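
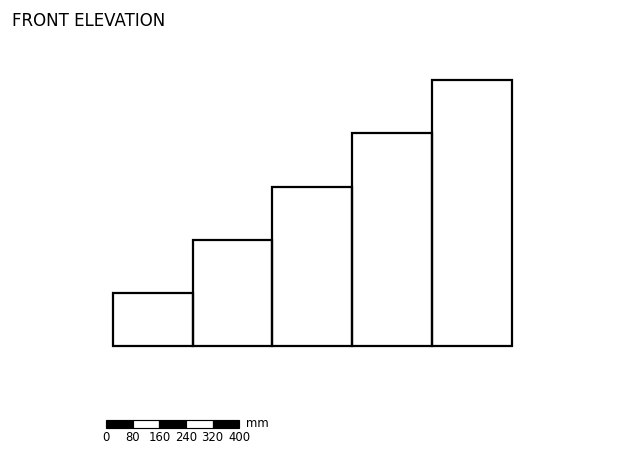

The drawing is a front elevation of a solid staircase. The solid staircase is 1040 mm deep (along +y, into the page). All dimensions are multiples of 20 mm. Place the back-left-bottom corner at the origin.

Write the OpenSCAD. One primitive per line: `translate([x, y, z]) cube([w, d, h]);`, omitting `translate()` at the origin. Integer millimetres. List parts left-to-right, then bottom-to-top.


cube([240, 1040, 160]);
translate([240, 0, 0]) cube([240, 1040, 320]);
translate([480, 0, 0]) cube([240, 1040, 480]);
translate([720, 0, 0]) cube([240, 1040, 640]);
translate([960, 0, 0]) cube([240, 1040, 800]);


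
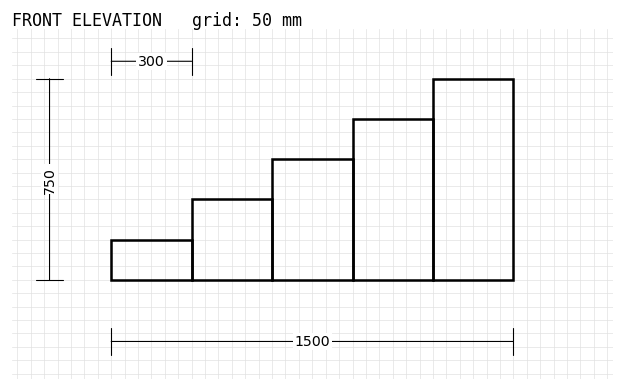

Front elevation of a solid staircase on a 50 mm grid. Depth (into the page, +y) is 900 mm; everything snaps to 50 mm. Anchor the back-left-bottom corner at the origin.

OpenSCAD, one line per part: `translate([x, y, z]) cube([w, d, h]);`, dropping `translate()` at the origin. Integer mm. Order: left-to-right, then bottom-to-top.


cube([300, 900, 150]);
translate([300, 0, 0]) cube([300, 900, 300]);
translate([600, 0, 0]) cube([300, 900, 450]);
translate([900, 0, 0]) cube([300, 900, 600]);
translate([1200, 0, 0]) cube([300, 900, 750]);


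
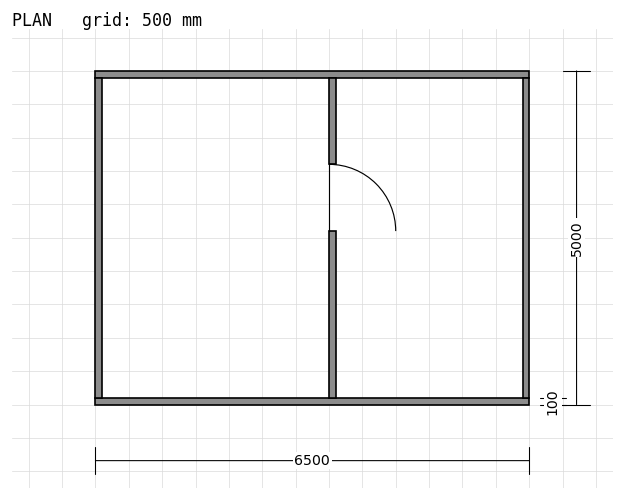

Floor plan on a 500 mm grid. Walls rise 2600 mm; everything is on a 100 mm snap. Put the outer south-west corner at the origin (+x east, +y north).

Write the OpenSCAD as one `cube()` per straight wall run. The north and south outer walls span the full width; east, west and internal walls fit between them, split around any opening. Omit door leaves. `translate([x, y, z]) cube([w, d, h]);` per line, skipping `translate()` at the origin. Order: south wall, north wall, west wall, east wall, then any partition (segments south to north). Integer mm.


cube([6500, 100, 2600]);
translate([0, 4900, 0]) cube([6500, 100, 2600]);
translate([0, 100, 0]) cube([100, 4800, 2600]);
translate([6400, 100, 0]) cube([100, 4800, 2600]);
translate([3500, 100, 0]) cube([100, 2500, 2600]);
translate([3500, 3600, 0]) cube([100, 1300, 2600]);


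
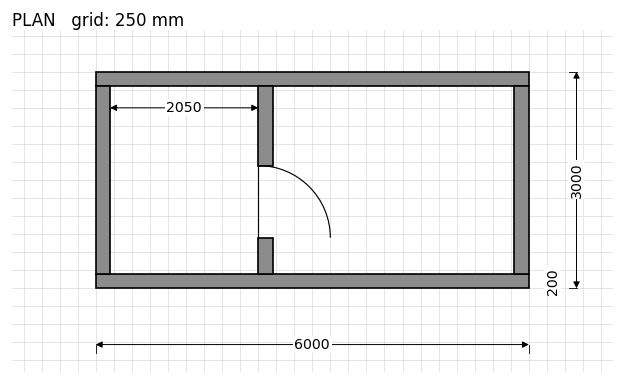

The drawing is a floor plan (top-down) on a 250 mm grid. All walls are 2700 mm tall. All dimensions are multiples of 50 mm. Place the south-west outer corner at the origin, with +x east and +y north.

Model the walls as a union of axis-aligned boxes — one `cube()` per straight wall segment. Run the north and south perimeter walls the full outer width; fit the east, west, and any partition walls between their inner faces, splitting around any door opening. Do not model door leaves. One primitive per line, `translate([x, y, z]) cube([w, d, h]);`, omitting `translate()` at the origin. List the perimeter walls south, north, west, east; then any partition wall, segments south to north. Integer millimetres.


cube([6000, 200, 2700]);
translate([0, 2800, 0]) cube([6000, 200, 2700]);
translate([0, 200, 0]) cube([200, 2600, 2700]);
translate([5800, 200, 0]) cube([200, 2600, 2700]);
translate([2250, 200, 0]) cube([200, 500, 2700]);
translate([2250, 1700, 0]) cube([200, 1100, 2700]);


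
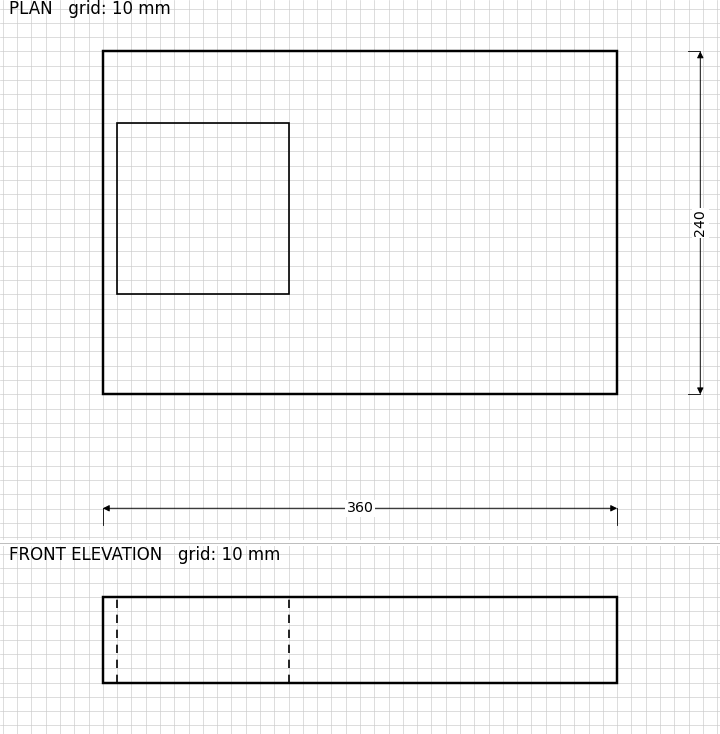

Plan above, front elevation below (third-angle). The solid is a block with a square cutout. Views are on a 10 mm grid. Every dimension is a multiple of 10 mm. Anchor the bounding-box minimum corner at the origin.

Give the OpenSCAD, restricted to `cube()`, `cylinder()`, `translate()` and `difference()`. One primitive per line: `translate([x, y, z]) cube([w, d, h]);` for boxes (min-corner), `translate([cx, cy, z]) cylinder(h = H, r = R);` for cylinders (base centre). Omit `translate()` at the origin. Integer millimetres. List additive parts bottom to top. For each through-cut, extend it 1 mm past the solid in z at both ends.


difference() {
  cube([360, 240, 60]);
  translate([10, 70, -1]) cube([120, 120, 62]);
}


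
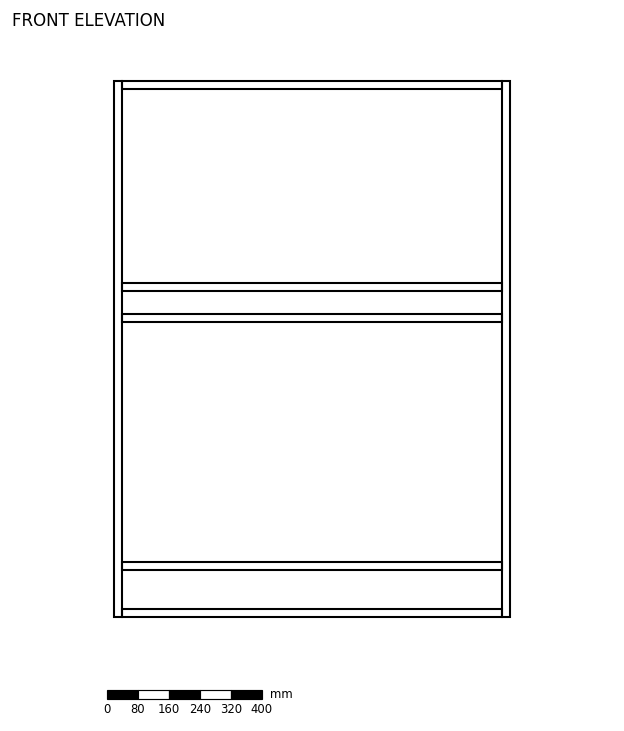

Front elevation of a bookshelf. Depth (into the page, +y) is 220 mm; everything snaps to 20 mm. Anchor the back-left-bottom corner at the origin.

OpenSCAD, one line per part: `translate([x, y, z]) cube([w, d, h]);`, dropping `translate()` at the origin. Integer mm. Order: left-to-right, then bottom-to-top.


cube([20, 220, 1380]);
translate([20, 0, 0]) cube([980, 220, 20]);
translate([20, 0, 120]) cube([980, 220, 20]);
translate([20, 0, 760]) cube([980, 220, 20]);
translate([20, 0, 840]) cube([980, 220, 20]);
translate([20, 0, 1360]) cube([980, 220, 20]);
translate([1000, 0, 0]) cube([20, 220, 1380]);


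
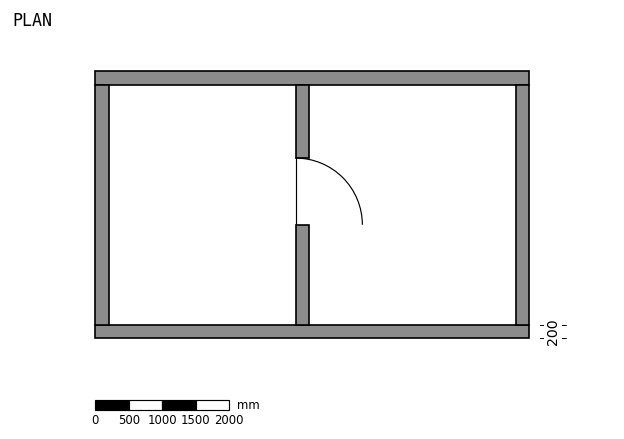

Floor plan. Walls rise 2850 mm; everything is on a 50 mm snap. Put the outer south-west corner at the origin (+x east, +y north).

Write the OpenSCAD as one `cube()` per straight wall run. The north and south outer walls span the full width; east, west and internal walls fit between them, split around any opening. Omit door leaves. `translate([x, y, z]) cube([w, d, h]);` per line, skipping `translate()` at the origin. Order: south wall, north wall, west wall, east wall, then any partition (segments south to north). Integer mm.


cube([6500, 200, 2850]);
translate([0, 3800, 0]) cube([6500, 200, 2850]);
translate([0, 200, 0]) cube([200, 3600, 2850]);
translate([6300, 200, 0]) cube([200, 3600, 2850]);
translate([3000, 200, 0]) cube([200, 1500, 2850]);
translate([3000, 2700, 0]) cube([200, 1100, 2850]);


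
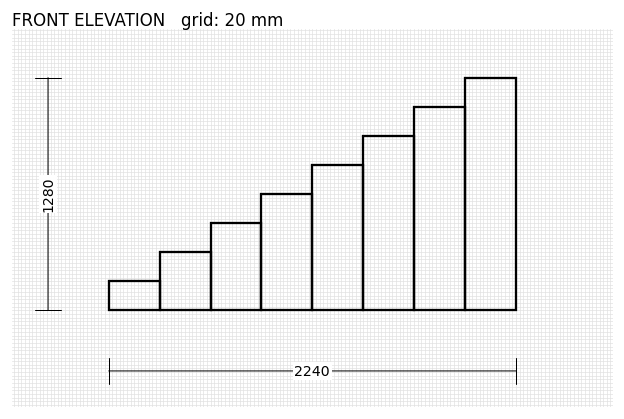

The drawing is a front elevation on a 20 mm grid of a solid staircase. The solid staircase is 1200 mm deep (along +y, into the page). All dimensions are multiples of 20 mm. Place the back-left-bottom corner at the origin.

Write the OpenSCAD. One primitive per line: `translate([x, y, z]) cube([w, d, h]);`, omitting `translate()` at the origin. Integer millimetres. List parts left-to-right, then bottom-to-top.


cube([280, 1200, 160]);
translate([280, 0, 0]) cube([280, 1200, 320]);
translate([560, 0, 0]) cube([280, 1200, 480]);
translate([840, 0, 0]) cube([280, 1200, 640]);
translate([1120, 0, 0]) cube([280, 1200, 800]);
translate([1400, 0, 0]) cube([280, 1200, 960]);
translate([1680, 0, 0]) cube([280, 1200, 1120]);
translate([1960, 0, 0]) cube([280, 1200, 1280]);


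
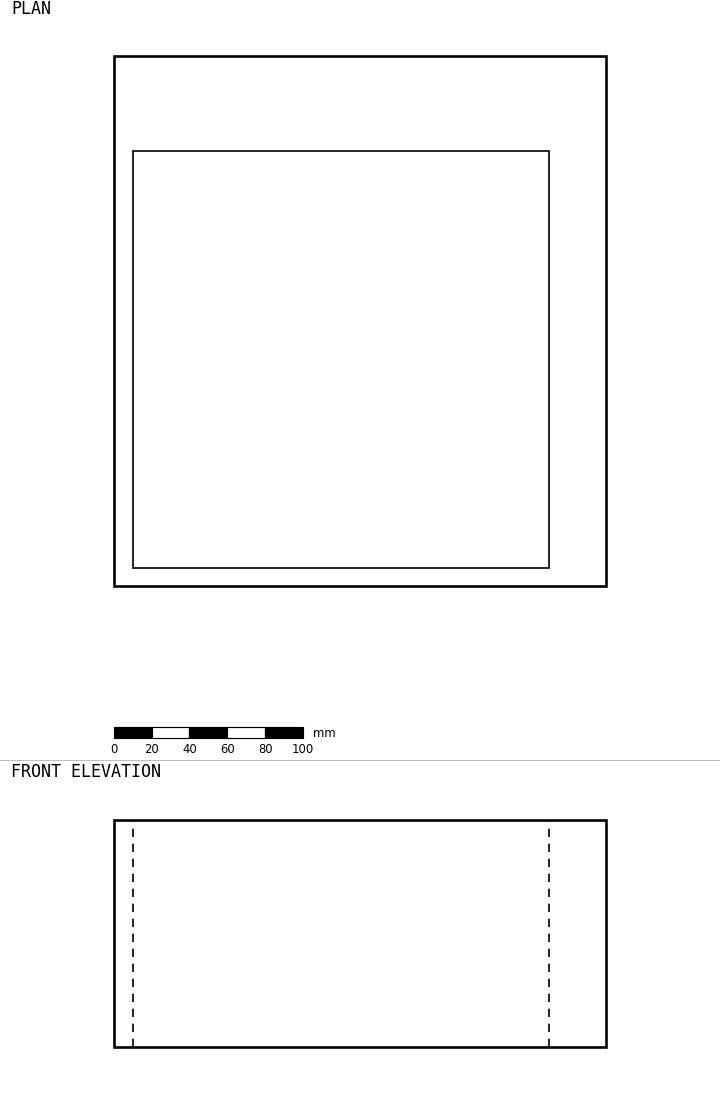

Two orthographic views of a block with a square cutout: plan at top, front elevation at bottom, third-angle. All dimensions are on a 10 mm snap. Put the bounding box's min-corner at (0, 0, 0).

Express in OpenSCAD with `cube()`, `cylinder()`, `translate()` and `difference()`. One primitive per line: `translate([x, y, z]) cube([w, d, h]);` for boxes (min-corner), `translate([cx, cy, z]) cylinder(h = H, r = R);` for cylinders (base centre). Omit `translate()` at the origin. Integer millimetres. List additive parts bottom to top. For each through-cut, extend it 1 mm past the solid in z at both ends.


difference() {
  cube([260, 280, 120]);
  translate([10, 10, -1]) cube([220, 220, 122]);
}


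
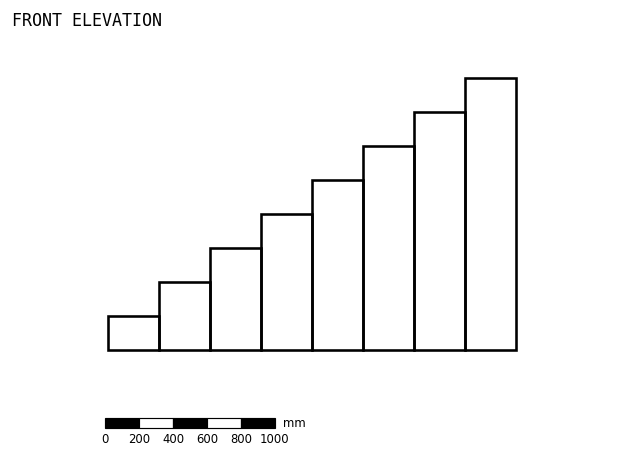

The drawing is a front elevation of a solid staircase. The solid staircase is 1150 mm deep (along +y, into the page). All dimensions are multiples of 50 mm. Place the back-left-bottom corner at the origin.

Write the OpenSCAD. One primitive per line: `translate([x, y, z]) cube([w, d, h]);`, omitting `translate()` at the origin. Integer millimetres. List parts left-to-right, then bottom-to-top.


cube([300, 1150, 200]);
translate([300, 0, 0]) cube([300, 1150, 400]);
translate([600, 0, 0]) cube([300, 1150, 600]);
translate([900, 0, 0]) cube([300, 1150, 800]);
translate([1200, 0, 0]) cube([300, 1150, 1000]);
translate([1500, 0, 0]) cube([300, 1150, 1200]);
translate([1800, 0, 0]) cube([300, 1150, 1400]);
translate([2100, 0, 0]) cube([300, 1150, 1600]);


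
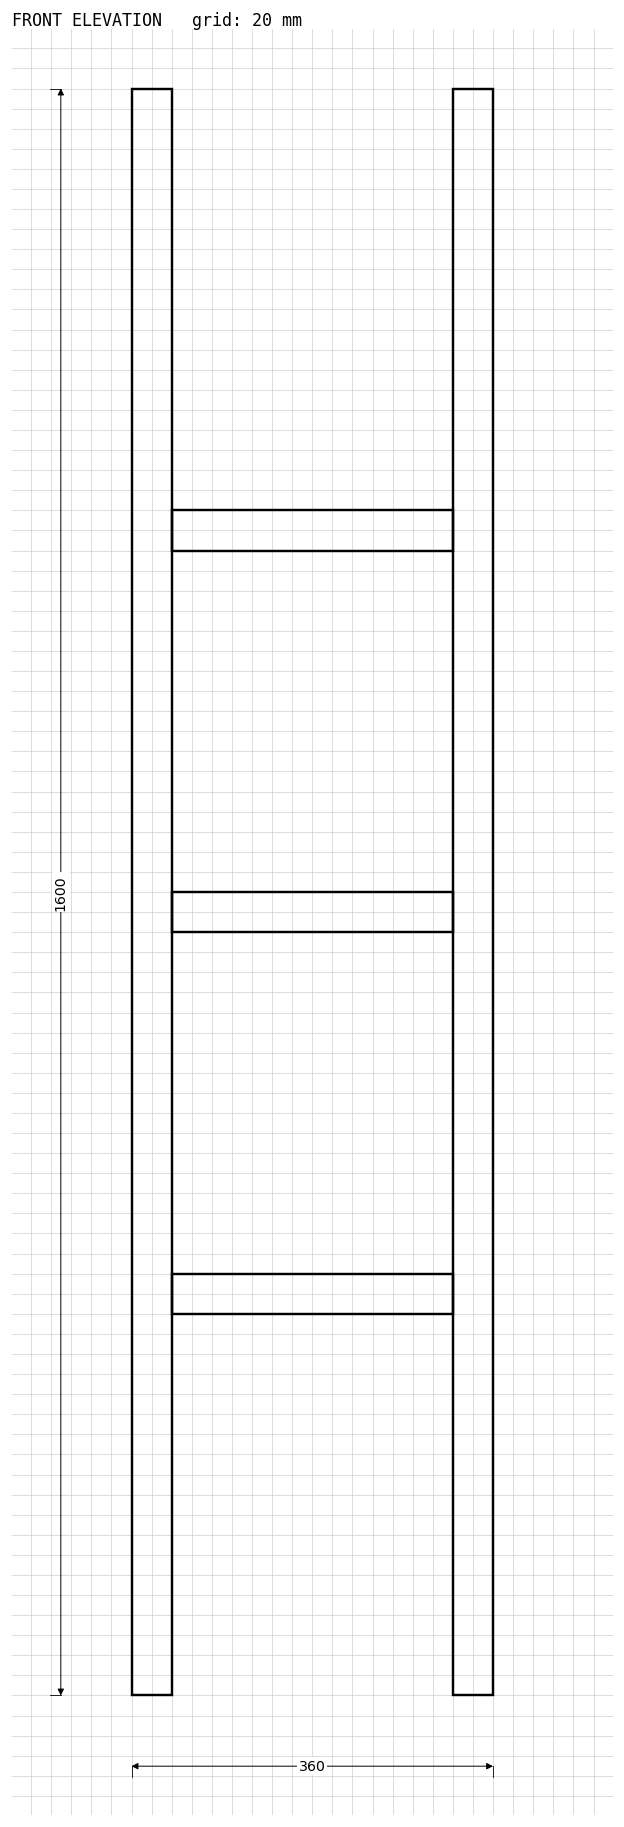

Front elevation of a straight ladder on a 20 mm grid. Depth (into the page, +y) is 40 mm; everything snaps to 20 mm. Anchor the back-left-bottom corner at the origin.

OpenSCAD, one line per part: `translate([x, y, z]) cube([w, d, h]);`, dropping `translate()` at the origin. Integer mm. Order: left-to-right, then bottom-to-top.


cube([40, 40, 1600]);
translate([40, 0, 380]) cube([280, 40, 40]);
translate([40, 0, 760]) cube([280, 40, 40]);
translate([40, 0, 1140]) cube([280, 40, 40]);
translate([320, 0, 0]) cube([40, 40, 1600]);


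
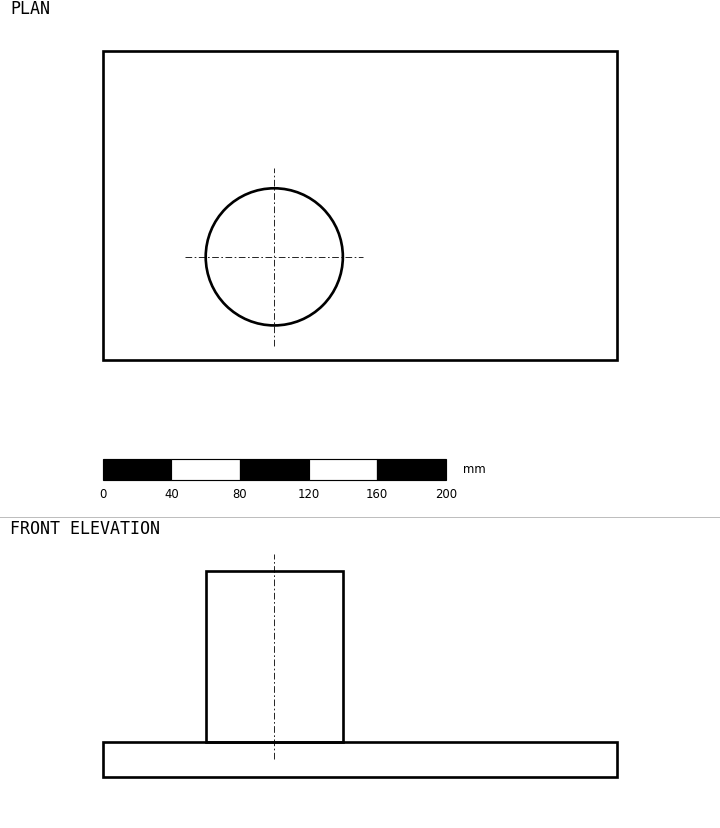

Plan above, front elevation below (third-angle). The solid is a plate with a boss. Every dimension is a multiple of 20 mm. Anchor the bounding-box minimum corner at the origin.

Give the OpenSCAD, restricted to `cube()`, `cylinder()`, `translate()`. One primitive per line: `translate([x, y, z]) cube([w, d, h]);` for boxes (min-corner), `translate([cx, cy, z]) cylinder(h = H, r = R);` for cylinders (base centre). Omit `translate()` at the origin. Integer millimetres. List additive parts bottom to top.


cube([300, 180, 20]);
translate([100, 60, 20]) cylinder(h = 100, r = 40);


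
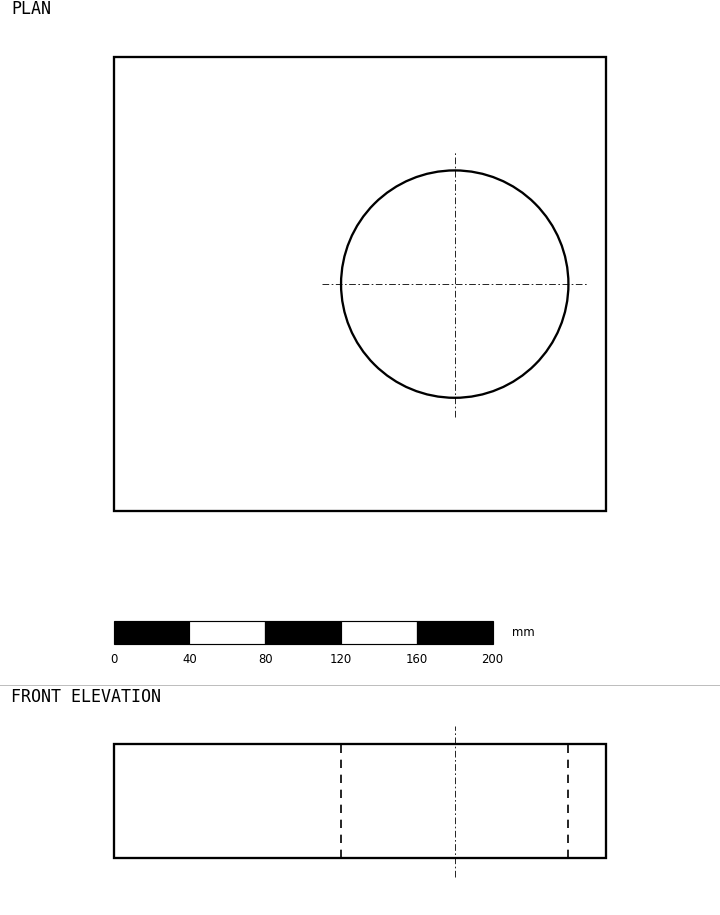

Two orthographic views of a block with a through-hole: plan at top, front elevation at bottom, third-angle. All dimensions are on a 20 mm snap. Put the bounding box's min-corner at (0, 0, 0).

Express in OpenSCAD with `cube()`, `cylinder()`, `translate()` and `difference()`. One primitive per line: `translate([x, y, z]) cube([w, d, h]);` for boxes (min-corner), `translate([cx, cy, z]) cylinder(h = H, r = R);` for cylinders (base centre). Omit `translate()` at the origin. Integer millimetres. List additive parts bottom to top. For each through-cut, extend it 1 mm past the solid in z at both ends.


difference() {
  cube([260, 240, 60]);
  translate([180, 120, -1]) cylinder(h = 62, r = 60);
}


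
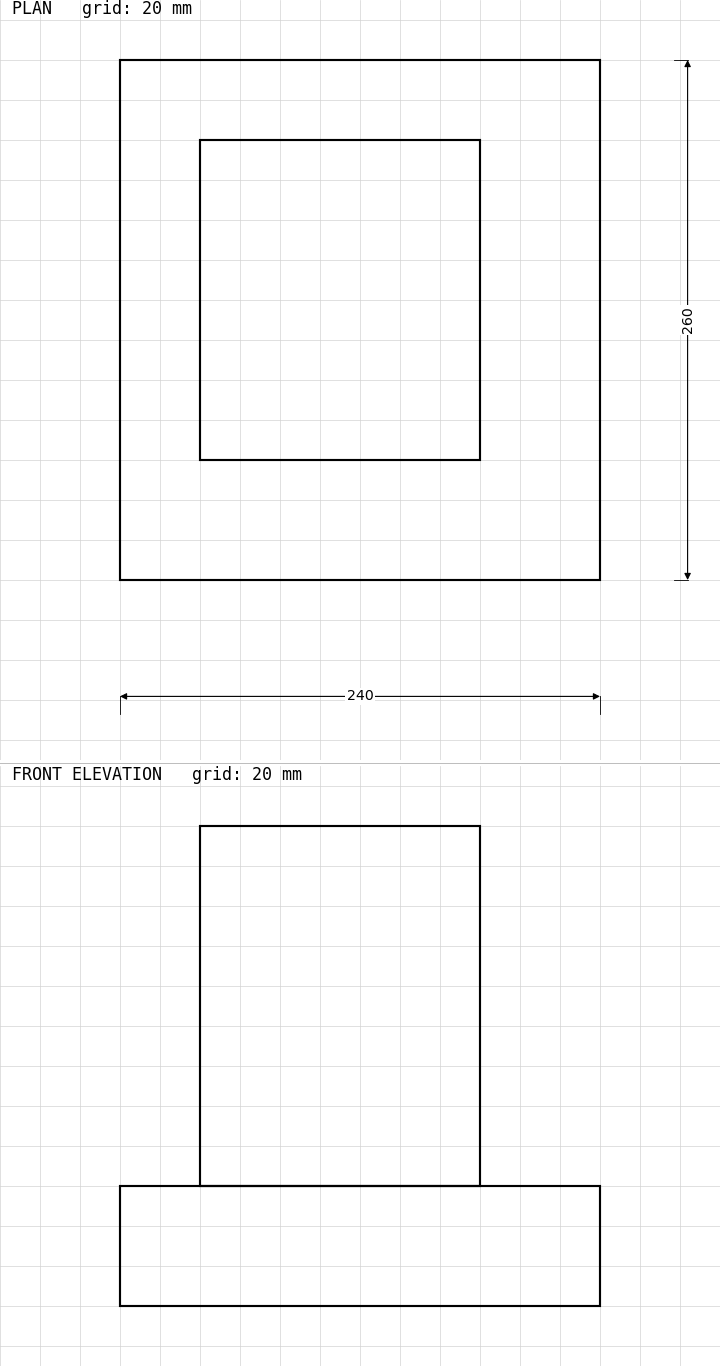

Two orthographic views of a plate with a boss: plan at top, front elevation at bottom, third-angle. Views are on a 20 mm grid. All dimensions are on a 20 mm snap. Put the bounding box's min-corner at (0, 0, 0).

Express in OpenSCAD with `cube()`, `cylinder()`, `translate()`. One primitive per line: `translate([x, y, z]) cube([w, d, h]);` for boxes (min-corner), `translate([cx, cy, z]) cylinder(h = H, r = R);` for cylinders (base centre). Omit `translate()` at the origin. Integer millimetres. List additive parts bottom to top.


cube([240, 260, 60]);
translate([40, 60, 60]) cube([140, 160, 180]);


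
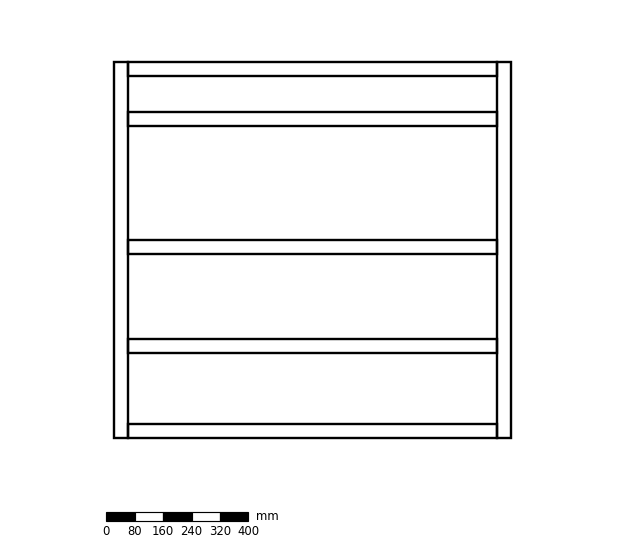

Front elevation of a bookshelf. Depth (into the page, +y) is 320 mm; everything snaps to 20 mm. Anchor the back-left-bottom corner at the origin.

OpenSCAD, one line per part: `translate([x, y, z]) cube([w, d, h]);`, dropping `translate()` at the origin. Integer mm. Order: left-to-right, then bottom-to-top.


cube([40, 320, 1060]);
translate([40, 0, 0]) cube([1040, 320, 40]);
translate([40, 0, 240]) cube([1040, 320, 40]);
translate([40, 0, 520]) cube([1040, 320, 40]);
translate([40, 0, 880]) cube([1040, 320, 40]);
translate([40, 0, 1020]) cube([1040, 320, 40]);
translate([1080, 0, 0]) cube([40, 320, 1060]);


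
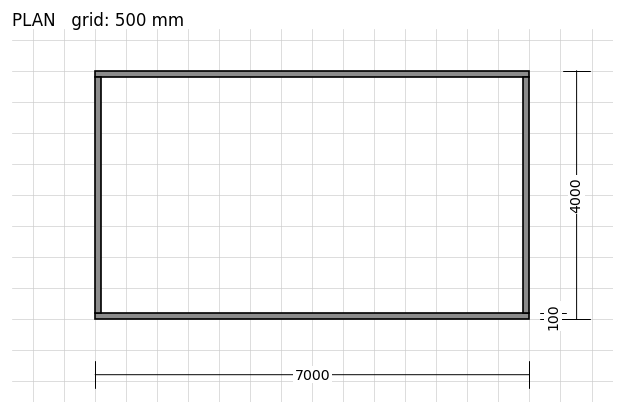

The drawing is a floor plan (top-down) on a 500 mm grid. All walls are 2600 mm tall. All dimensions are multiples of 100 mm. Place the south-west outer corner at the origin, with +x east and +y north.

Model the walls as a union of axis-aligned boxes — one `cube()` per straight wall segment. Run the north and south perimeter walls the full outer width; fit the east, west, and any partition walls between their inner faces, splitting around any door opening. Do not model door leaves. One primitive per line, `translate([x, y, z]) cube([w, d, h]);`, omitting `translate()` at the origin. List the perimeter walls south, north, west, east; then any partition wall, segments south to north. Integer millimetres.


cube([7000, 100, 2600]);
translate([0, 3900, 0]) cube([7000, 100, 2600]);
translate([0, 100, 0]) cube([100, 3800, 2600]);
translate([6900, 100, 0]) cube([100, 3800, 2600]);


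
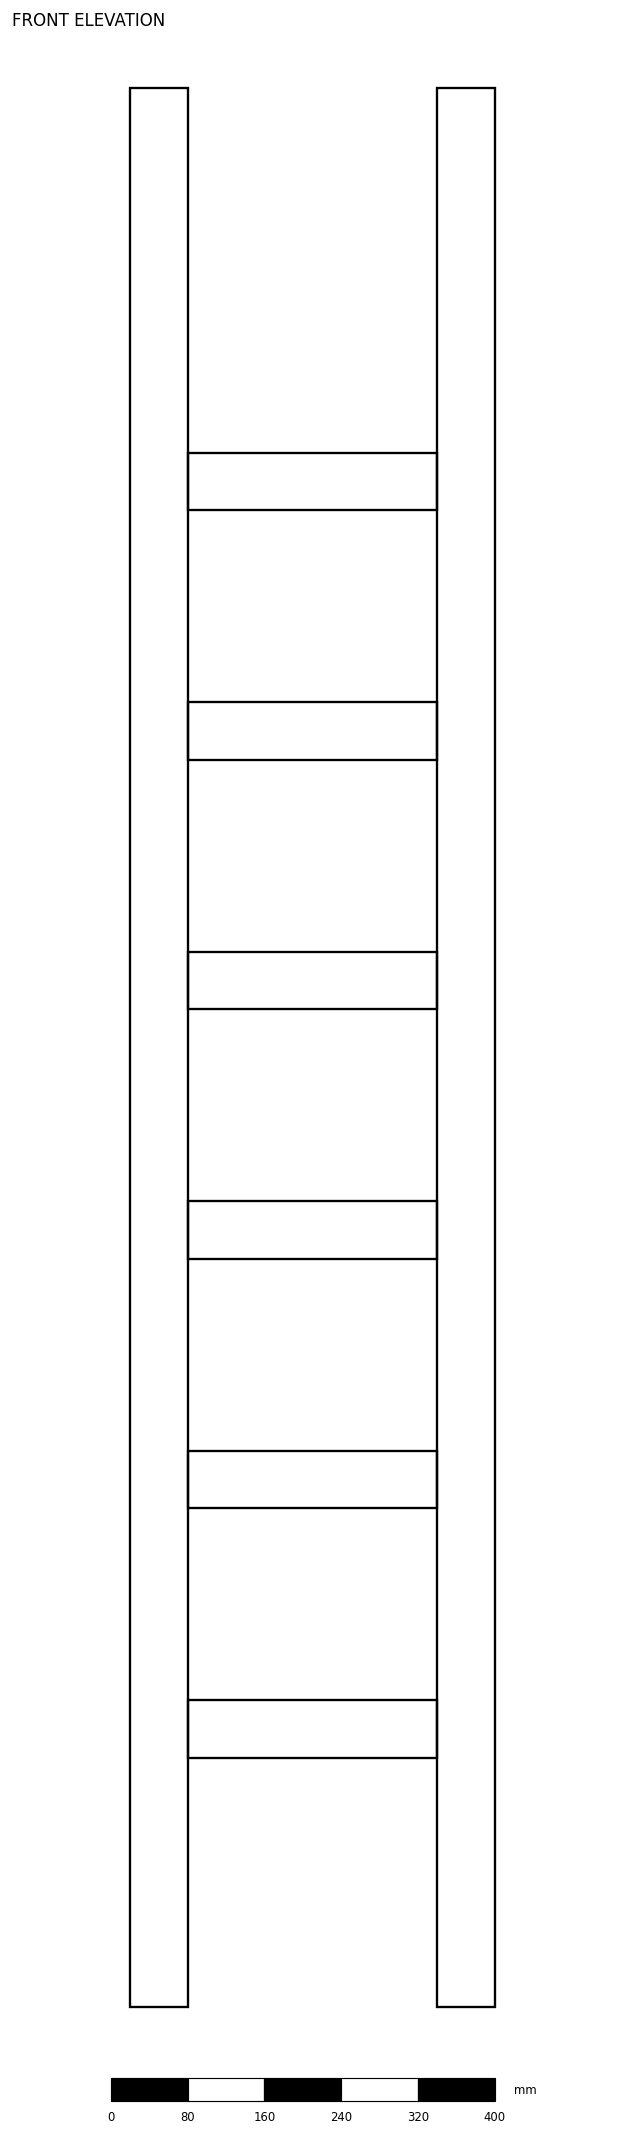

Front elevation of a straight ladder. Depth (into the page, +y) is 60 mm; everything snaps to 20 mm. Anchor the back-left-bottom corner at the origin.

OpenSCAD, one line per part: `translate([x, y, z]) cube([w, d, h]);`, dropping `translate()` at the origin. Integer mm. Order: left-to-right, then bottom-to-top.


cube([60, 60, 2000]);
translate([60, 0, 260]) cube([260, 60, 60]);
translate([60, 0, 520]) cube([260, 60, 60]);
translate([60, 0, 780]) cube([260, 60, 60]);
translate([60, 0, 1040]) cube([260, 60, 60]);
translate([60, 0, 1300]) cube([260, 60, 60]);
translate([60, 0, 1560]) cube([260, 60, 60]);
translate([320, 0, 0]) cube([60, 60, 2000]);


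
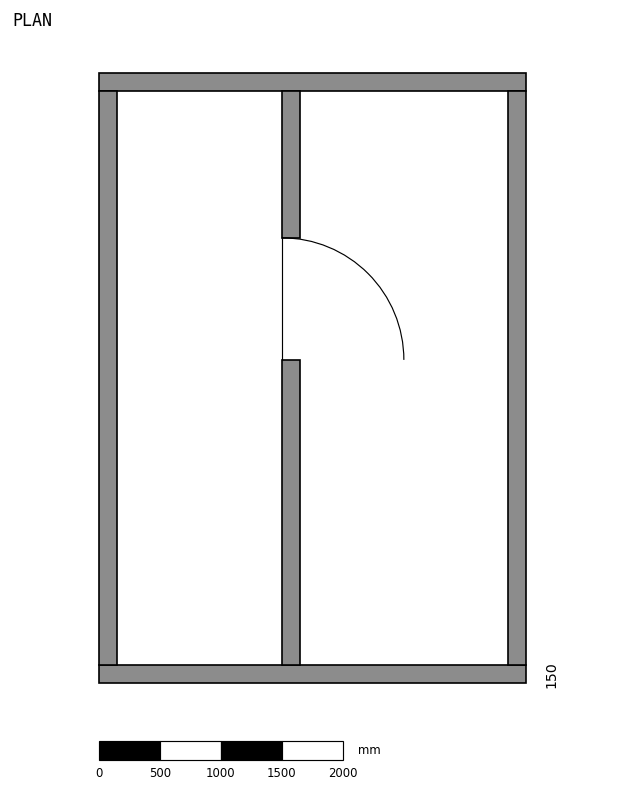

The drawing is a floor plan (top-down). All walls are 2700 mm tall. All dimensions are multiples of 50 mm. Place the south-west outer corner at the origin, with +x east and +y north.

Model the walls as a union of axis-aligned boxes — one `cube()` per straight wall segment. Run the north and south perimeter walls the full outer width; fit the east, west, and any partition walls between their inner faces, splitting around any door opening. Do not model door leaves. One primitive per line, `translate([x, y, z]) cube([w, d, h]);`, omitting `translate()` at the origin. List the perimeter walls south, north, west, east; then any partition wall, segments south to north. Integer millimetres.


cube([3500, 150, 2700]);
translate([0, 4850, 0]) cube([3500, 150, 2700]);
translate([0, 150, 0]) cube([150, 4700, 2700]);
translate([3350, 150, 0]) cube([150, 4700, 2700]);
translate([1500, 150, 0]) cube([150, 2500, 2700]);
translate([1500, 3650, 0]) cube([150, 1200, 2700]);


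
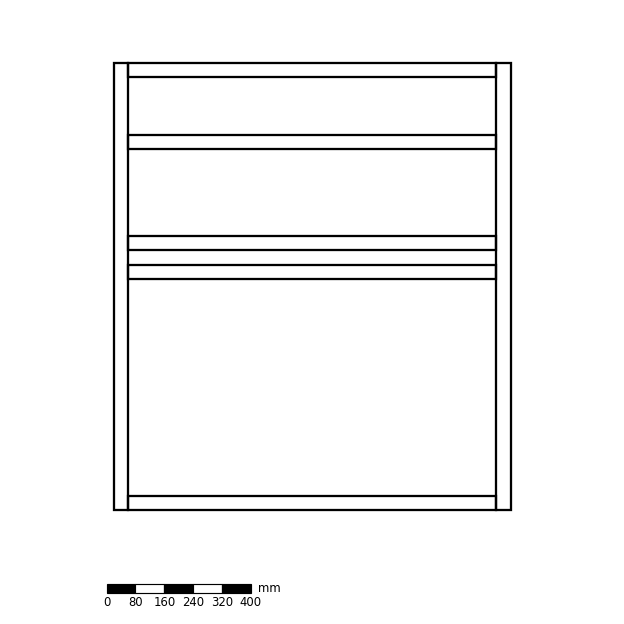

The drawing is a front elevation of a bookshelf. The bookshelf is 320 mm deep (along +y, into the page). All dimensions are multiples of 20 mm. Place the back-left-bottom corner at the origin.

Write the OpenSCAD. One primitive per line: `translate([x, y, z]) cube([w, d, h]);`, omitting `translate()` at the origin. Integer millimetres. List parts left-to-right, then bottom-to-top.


cube([40, 320, 1240]);
translate([40, 0, 0]) cube([1020, 320, 40]);
translate([40, 0, 640]) cube([1020, 320, 40]);
translate([40, 0, 720]) cube([1020, 320, 40]);
translate([40, 0, 1000]) cube([1020, 320, 40]);
translate([40, 0, 1200]) cube([1020, 320, 40]);
translate([1060, 0, 0]) cube([40, 320, 1240]);


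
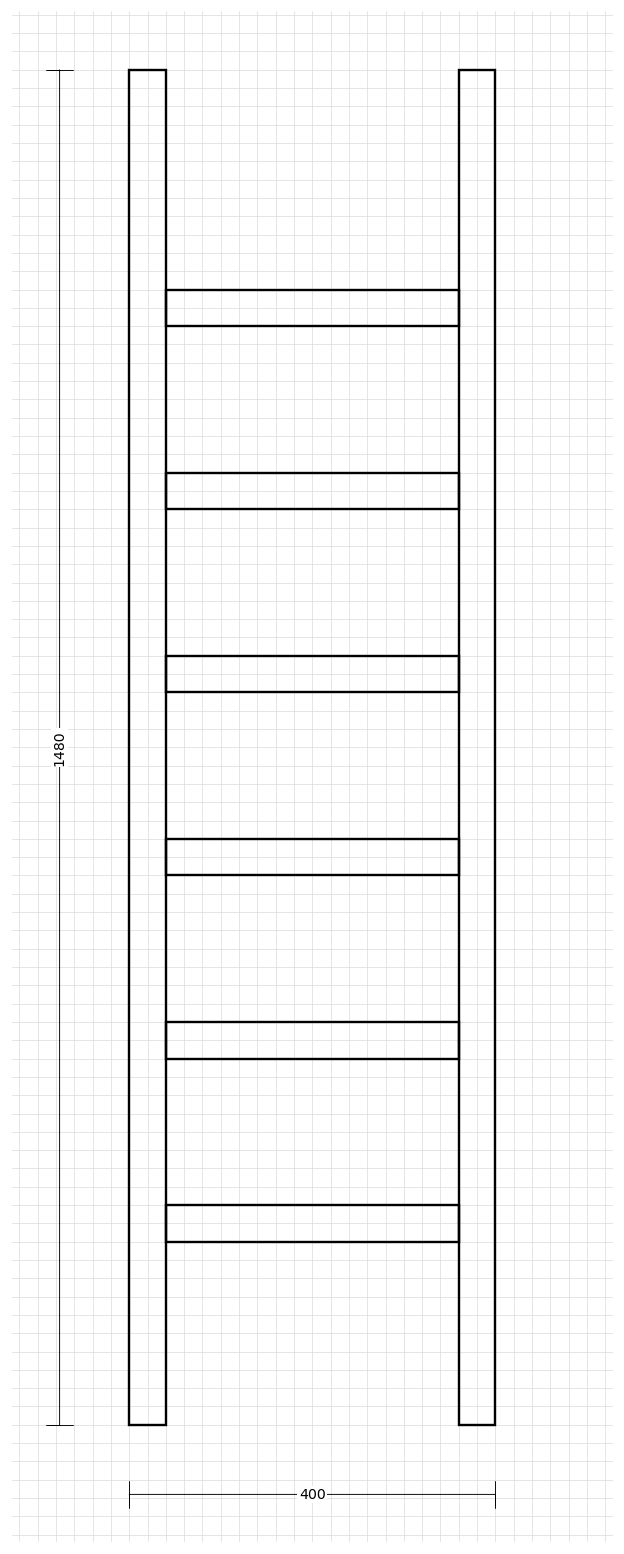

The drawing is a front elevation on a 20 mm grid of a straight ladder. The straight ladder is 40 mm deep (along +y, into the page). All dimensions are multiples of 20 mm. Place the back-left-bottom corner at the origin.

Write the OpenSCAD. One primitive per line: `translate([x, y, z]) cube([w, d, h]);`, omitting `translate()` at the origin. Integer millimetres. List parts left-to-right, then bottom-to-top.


cube([40, 40, 1480]);
translate([40, 0, 200]) cube([320, 40, 40]);
translate([40, 0, 400]) cube([320, 40, 40]);
translate([40, 0, 600]) cube([320, 40, 40]);
translate([40, 0, 800]) cube([320, 40, 40]);
translate([40, 0, 1000]) cube([320, 40, 40]);
translate([40, 0, 1200]) cube([320, 40, 40]);
translate([360, 0, 0]) cube([40, 40, 1480]);


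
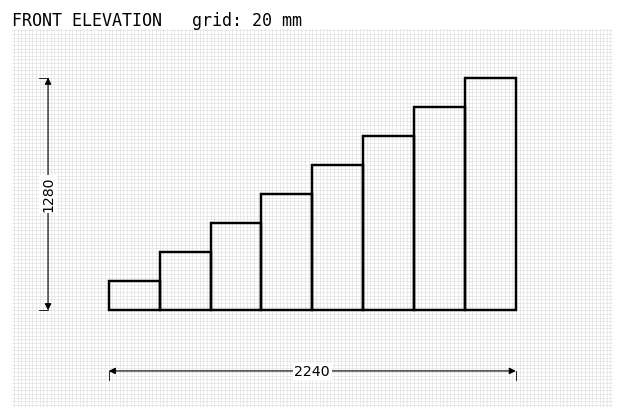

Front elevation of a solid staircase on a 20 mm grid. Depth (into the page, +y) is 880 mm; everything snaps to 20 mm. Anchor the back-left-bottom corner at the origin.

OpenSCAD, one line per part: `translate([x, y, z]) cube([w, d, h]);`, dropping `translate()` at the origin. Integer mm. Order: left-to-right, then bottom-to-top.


cube([280, 880, 160]);
translate([280, 0, 0]) cube([280, 880, 320]);
translate([560, 0, 0]) cube([280, 880, 480]);
translate([840, 0, 0]) cube([280, 880, 640]);
translate([1120, 0, 0]) cube([280, 880, 800]);
translate([1400, 0, 0]) cube([280, 880, 960]);
translate([1680, 0, 0]) cube([280, 880, 1120]);
translate([1960, 0, 0]) cube([280, 880, 1280]);


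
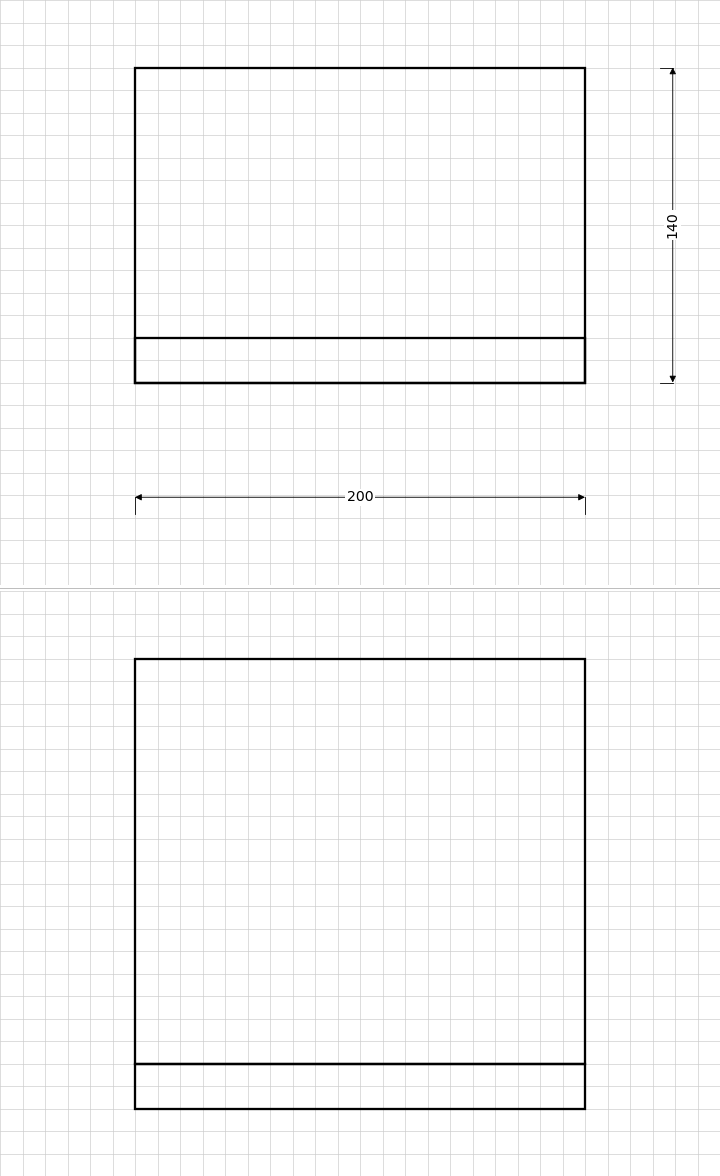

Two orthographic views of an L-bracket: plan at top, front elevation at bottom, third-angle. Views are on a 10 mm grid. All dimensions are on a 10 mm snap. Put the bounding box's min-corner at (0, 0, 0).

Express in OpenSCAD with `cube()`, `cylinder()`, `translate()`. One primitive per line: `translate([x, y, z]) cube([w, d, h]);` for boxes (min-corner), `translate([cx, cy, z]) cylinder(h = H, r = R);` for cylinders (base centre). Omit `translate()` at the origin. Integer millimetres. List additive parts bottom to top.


cube([200, 140, 20]);
translate([0, 0, 20]) cube([200, 20, 180]);


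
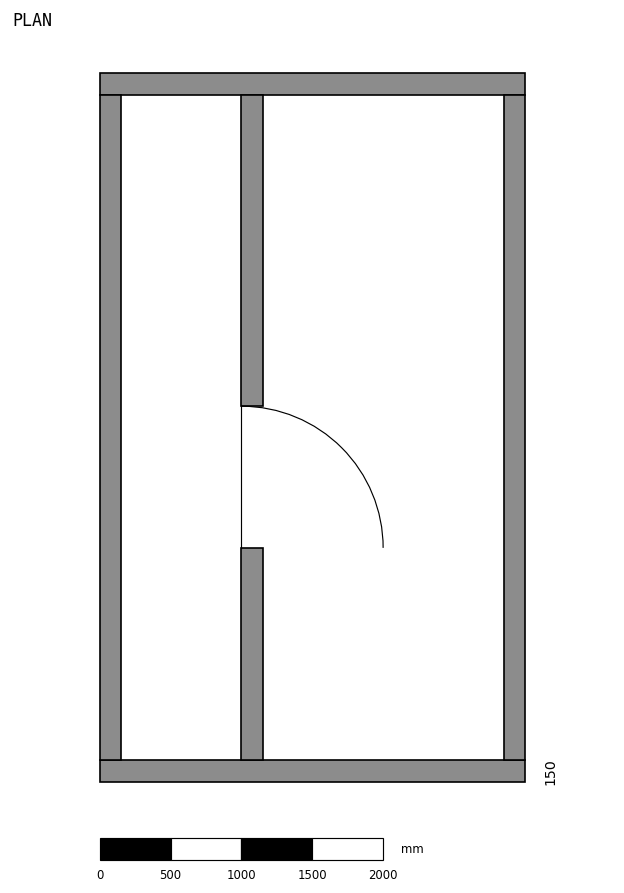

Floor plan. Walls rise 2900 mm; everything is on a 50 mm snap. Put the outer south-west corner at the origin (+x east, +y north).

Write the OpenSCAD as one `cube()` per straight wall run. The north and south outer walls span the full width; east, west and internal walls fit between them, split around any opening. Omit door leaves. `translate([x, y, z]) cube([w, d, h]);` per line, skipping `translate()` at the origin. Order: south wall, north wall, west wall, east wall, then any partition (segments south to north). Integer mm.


cube([3000, 150, 2900]);
translate([0, 4850, 0]) cube([3000, 150, 2900]);
translate([0, 150, 0]) cube([150, 4700, 2900]);
translate([2850, 150, 0]) cube([150, 4700, 2900]);
translate([1000, 150, 0]) cube([150, 1500, 2900]);
translate([1000, 2650, 0]) cube([150, 2200, 2900]);


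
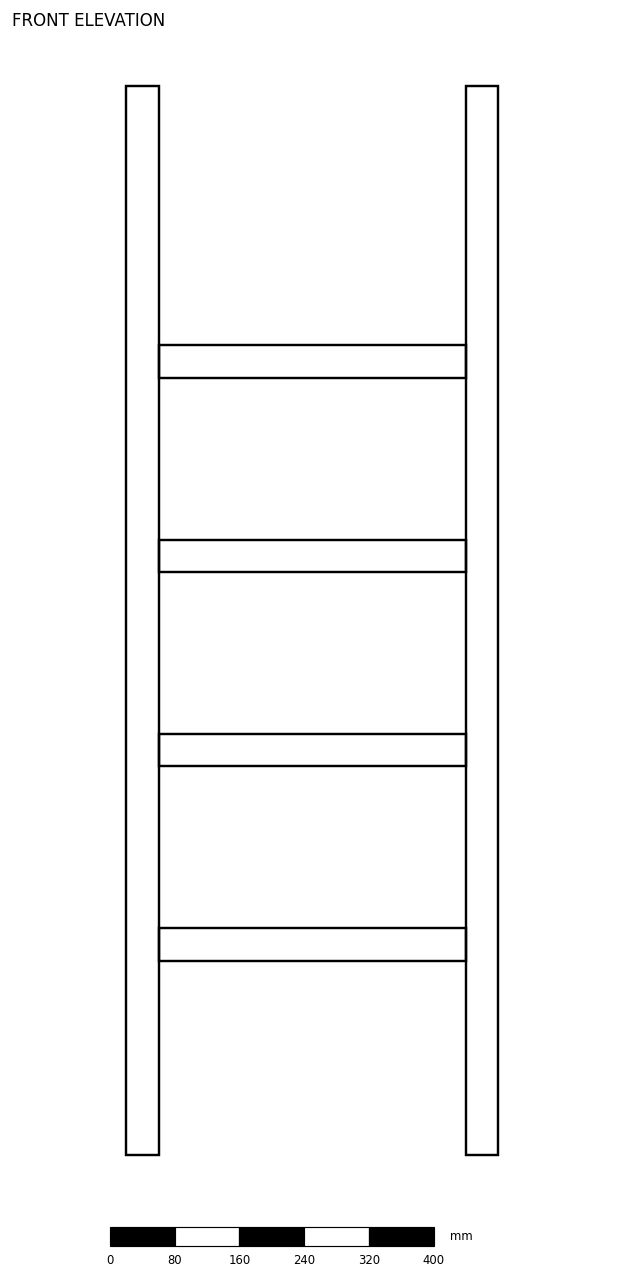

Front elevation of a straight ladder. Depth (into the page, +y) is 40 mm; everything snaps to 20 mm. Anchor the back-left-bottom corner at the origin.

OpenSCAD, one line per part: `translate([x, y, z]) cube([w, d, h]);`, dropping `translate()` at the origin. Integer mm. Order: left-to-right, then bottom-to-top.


cube([40, 40, 1320]);
translate([40, 0, 240]) cube([380, 40, 40]);
translate([40, 0, 480]) cube([380, 40, 40]);
translate([40, 0, 720]) cube([380, 40, 40]);
translate([40, 0, 960]) cube([380, 40, 40]);
translate([420, 0, 0]) cube([40, 40, 1320]);


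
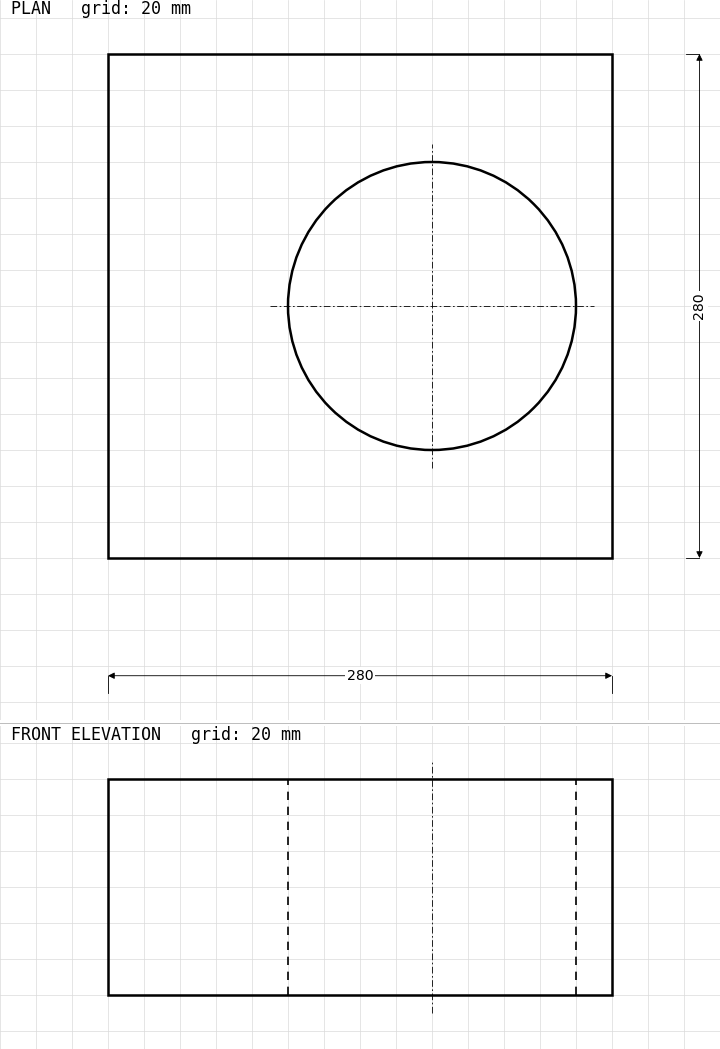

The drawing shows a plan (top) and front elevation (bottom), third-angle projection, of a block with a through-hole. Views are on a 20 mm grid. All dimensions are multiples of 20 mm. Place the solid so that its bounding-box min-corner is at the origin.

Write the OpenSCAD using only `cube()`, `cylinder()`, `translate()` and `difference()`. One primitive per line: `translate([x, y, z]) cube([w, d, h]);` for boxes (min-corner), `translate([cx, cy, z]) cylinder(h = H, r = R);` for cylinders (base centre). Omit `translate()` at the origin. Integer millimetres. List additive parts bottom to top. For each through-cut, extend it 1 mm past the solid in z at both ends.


difference() {
  cube([280, 280, 120]);
  translate([180, 140, -1]) cylinder(h = 122, r = 80);
}


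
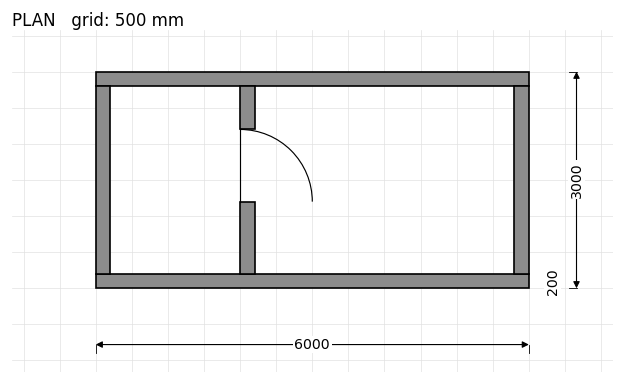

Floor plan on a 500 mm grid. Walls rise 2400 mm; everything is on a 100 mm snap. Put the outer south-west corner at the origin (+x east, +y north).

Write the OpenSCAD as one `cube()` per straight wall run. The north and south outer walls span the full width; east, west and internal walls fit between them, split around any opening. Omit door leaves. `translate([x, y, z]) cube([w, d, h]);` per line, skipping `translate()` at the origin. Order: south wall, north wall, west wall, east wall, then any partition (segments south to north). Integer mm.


cube([6000, 200, 2400]);
translate([0, 2800, 0]) cube([6000, 200, 2400]);
translate([0, 200, 0]) cube([200, 2600, 2400]);
translate([5800, 200, 0]) cube([200, 2600, 2400]);
translate([2000, 200, 0]) cube([200, 1000, 2400]);
translate([2000, 2200, 0]) cube([200, 600, 2400]);


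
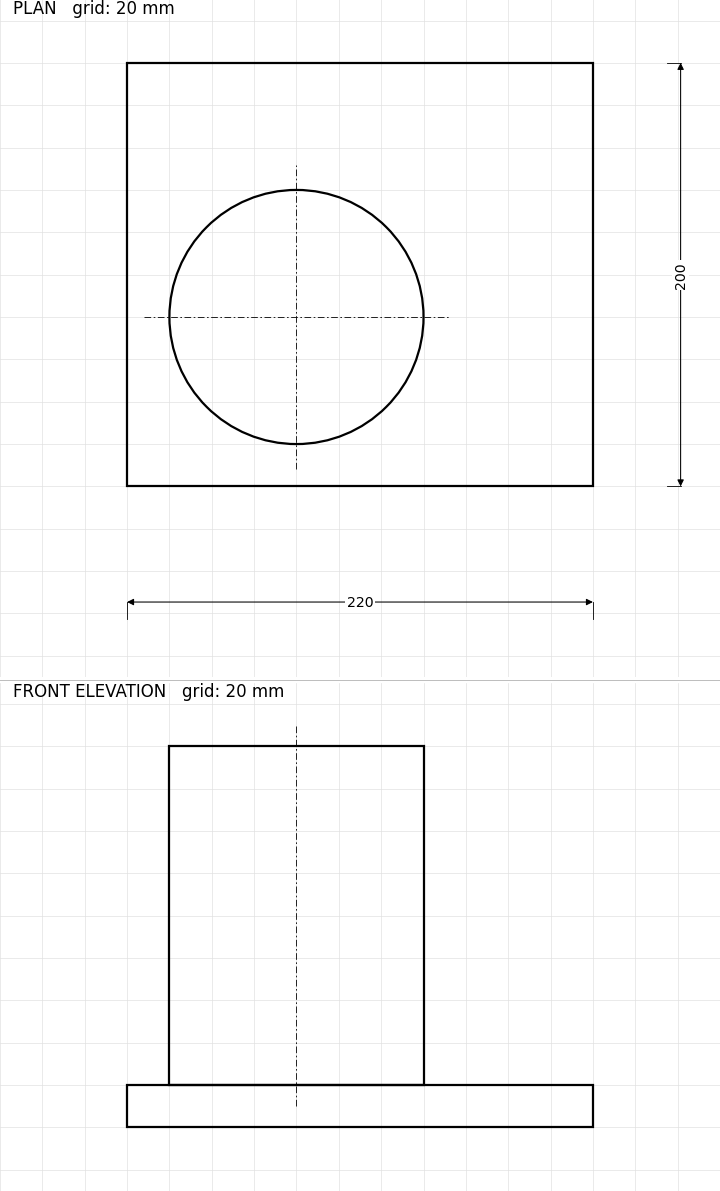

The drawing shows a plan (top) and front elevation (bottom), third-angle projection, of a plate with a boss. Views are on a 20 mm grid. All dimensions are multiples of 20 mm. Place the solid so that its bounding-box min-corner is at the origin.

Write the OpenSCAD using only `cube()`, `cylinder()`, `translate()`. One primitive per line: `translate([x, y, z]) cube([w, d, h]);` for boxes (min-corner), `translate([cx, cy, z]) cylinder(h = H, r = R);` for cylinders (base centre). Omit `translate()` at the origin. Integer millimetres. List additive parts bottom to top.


cube([220, 200, 20]);
translate([80, 80, 20]) cylinder(h = 160, r = 60);


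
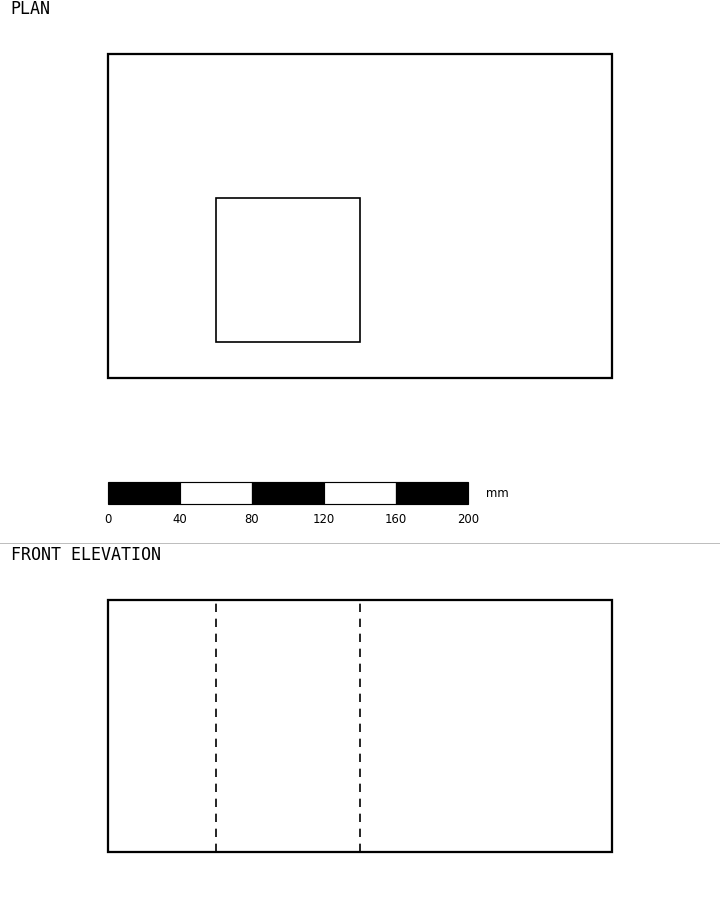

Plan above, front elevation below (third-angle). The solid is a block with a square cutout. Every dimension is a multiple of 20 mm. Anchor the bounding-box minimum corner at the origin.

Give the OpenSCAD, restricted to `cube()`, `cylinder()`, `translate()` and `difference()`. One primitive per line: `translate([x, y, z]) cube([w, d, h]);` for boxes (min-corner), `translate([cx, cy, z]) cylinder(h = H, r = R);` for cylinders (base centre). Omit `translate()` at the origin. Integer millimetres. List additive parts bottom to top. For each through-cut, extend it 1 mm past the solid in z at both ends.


difference() {
  cube([280, 180, 140]);
  translate([60, 20, -1]) cube([80, 80, 142]);
}


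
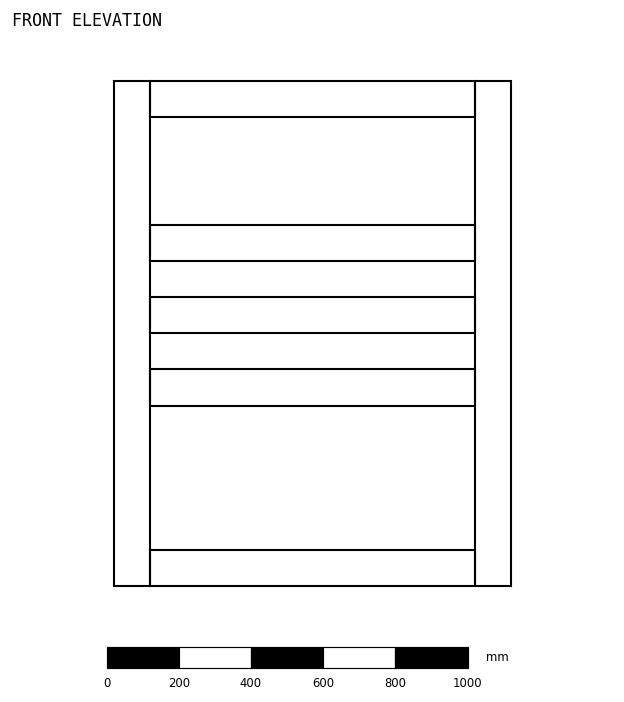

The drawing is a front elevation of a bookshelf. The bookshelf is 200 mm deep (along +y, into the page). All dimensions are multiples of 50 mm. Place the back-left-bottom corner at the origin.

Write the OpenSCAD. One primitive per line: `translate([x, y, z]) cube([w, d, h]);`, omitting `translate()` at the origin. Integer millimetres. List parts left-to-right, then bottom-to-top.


cube([100, 200, 1400]);
translate([100, 0, 0]) cube([900, 200, 100]);
translate([100, 0, 500]) cube([900, 200, 100]);
translate([100, 0, 700]) cube([900, 200, 100]);
translate([100, 0, 900]) cube([900, 200, 100]);
translate([100, 0, 1300]) cube([900, 200, 100]);
translate([1000, 0, 0]) cube([100, 200, 1400]);


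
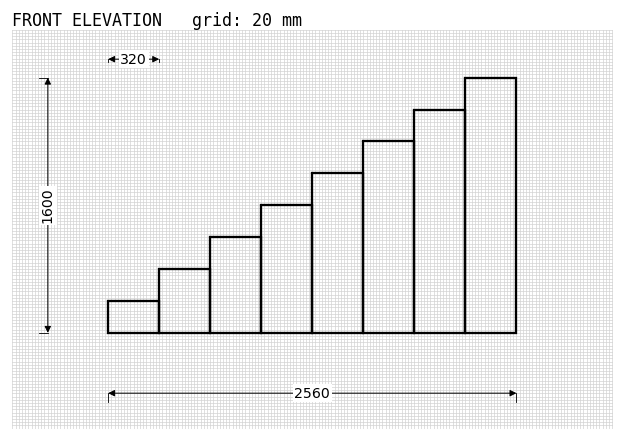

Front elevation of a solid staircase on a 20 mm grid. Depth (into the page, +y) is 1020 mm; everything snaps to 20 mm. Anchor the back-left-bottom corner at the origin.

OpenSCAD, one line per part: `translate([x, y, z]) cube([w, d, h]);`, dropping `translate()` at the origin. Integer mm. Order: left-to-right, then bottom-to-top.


cube([320, 1020, 200]);
translate([320, 0, 0]) cube([320, 1020, 400]);
translate([640, 0, 0]) cube([320, 1020, 600]);
translate([960, 0, 0]) cube([320, 1020, 800]);
translate([1280, 0, 0]) cube([320, 1020, 1000]);
translate([1600, 0, 0]) cube([320, 1020, 1200]);
translate([1920, 0, 0]) cube([320, 1020, 1400]);
translate([2240, 0, 0]) cube([320, 1020, 1600]);


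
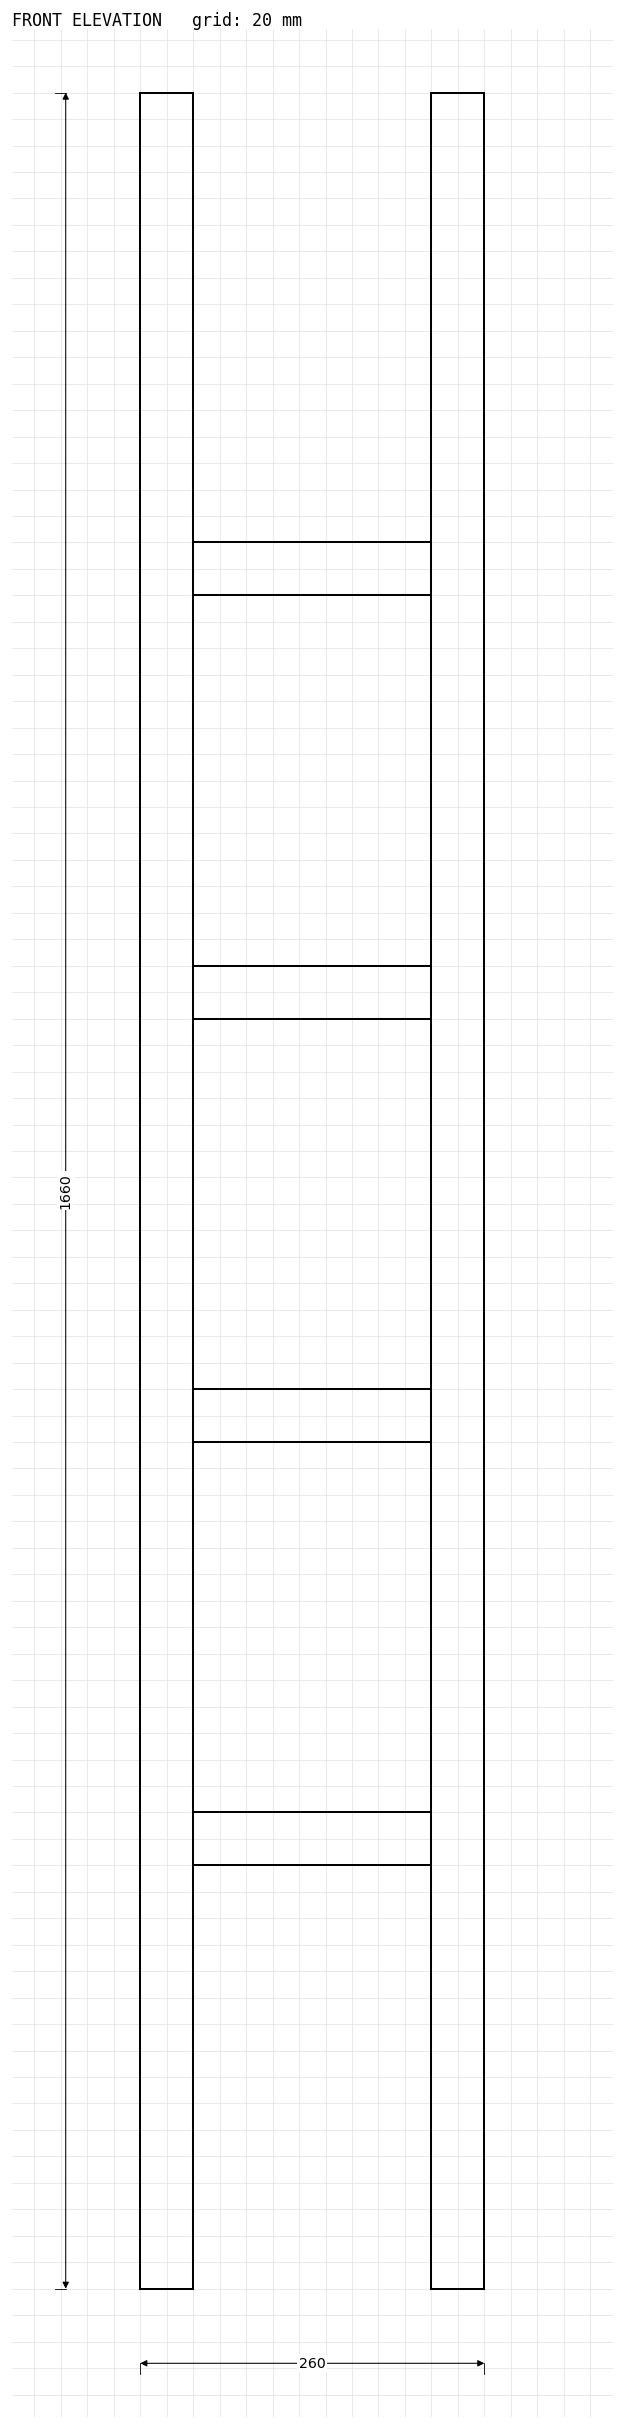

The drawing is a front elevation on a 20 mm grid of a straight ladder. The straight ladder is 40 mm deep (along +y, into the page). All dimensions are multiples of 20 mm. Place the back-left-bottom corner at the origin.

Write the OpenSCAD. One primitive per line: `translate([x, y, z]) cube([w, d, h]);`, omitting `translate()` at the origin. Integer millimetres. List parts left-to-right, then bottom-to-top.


cube([40, 40, 1660]);
translate([40, 0, 320]) cube([180, 40, 40]);
translate([40, 0, 640]) cube([180, 40, 40]);
translate([40, 0, 960]) cube([180, 40, 40]);
translate([40, 0, 1280]) cube([180, 40, 40]);
translate([220, 0, 0]) cube([40, 40, 1660]);


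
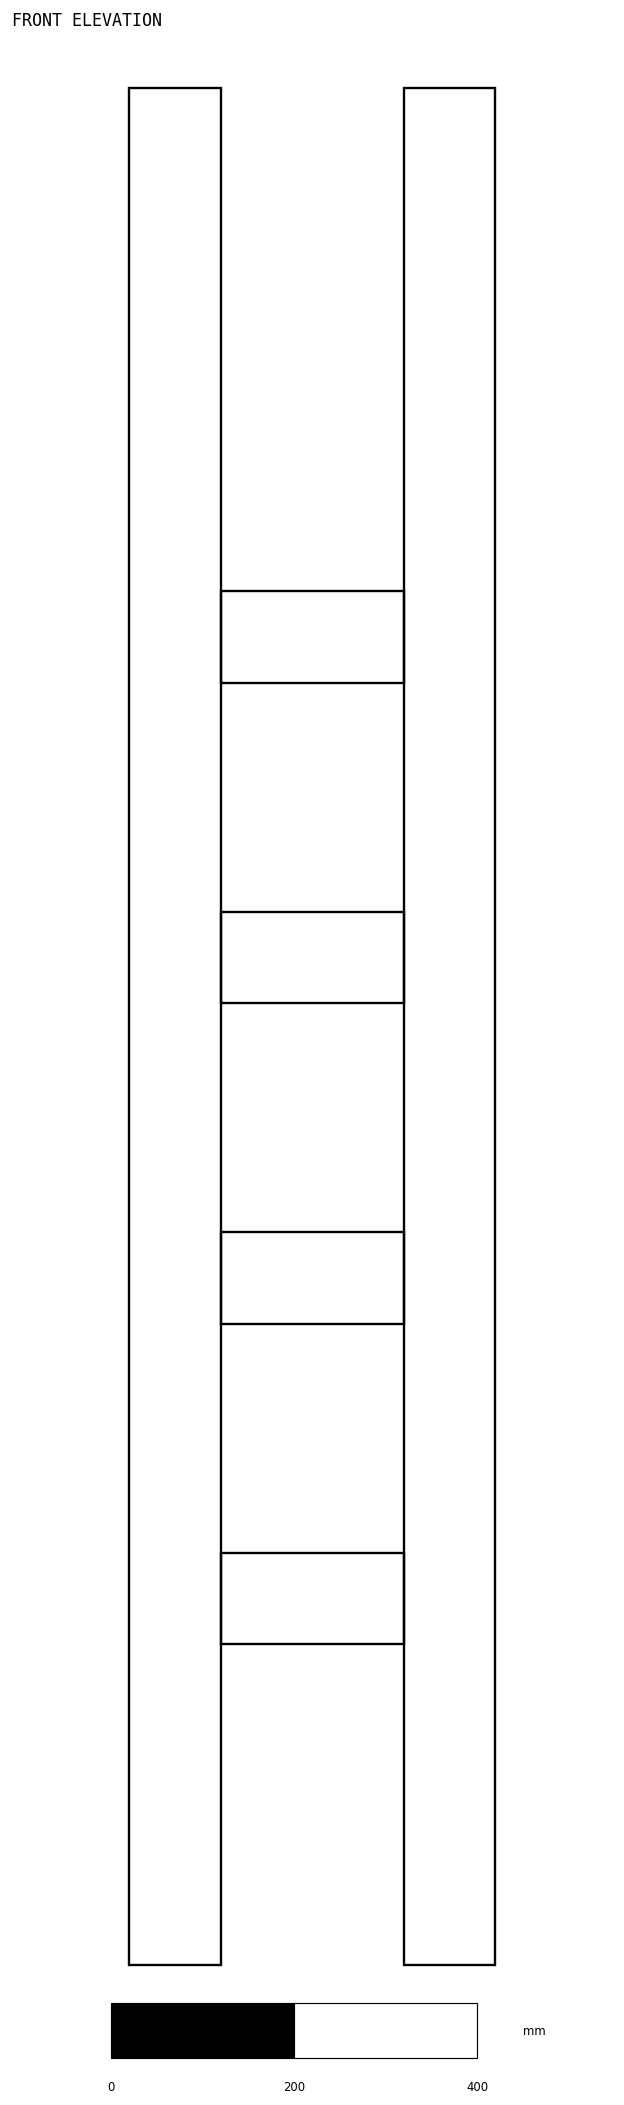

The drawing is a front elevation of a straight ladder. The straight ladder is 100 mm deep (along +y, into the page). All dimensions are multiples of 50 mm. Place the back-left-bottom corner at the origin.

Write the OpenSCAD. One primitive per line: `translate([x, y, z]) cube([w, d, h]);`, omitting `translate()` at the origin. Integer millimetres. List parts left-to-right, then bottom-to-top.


cube([100, 100, 2050]);
translate([100, 0, 350]) cube([200, 100, 100]);
translate([100, 0, 700]) cube([200, 100, 100]);
translate([100, 0, 1050]) cube([200, 100, 100]);
translate([100, 0, 1400]) cube([200, 100, 100]);
translate([300, 0, 0]) cube([100, 100, 2050]);


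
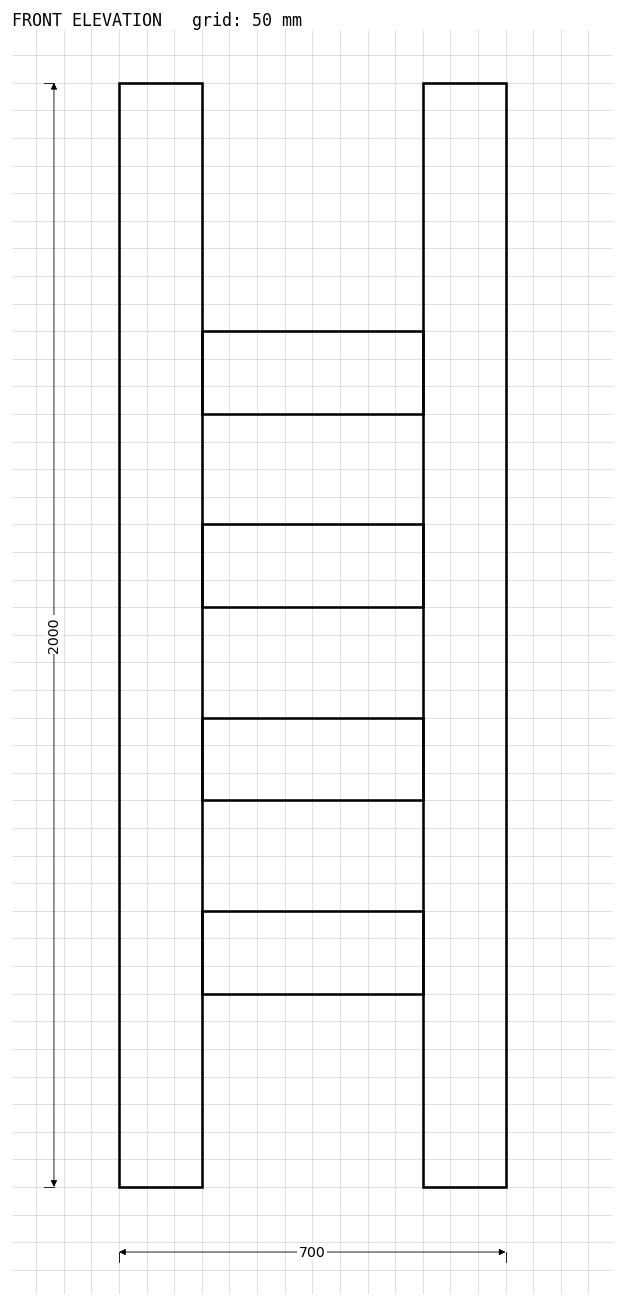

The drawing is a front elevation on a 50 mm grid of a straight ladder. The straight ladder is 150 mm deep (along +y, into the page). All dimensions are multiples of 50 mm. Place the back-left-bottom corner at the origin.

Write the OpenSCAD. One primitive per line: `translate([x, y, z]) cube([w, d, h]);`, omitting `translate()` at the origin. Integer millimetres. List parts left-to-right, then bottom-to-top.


cube([150, 150, 2000]);
translate([150, 0, 350]) cube([400, 150, 150]);
translate([150, 0, 700]) cube([400, 150, 150]);
translate([150, 0, 1050]) cube([400, 150, 150]);
translate([150, 0, 1400]) cube([400, 150, 150]);
translate([550, 0, 0]) cube([150, 150, 2000]);


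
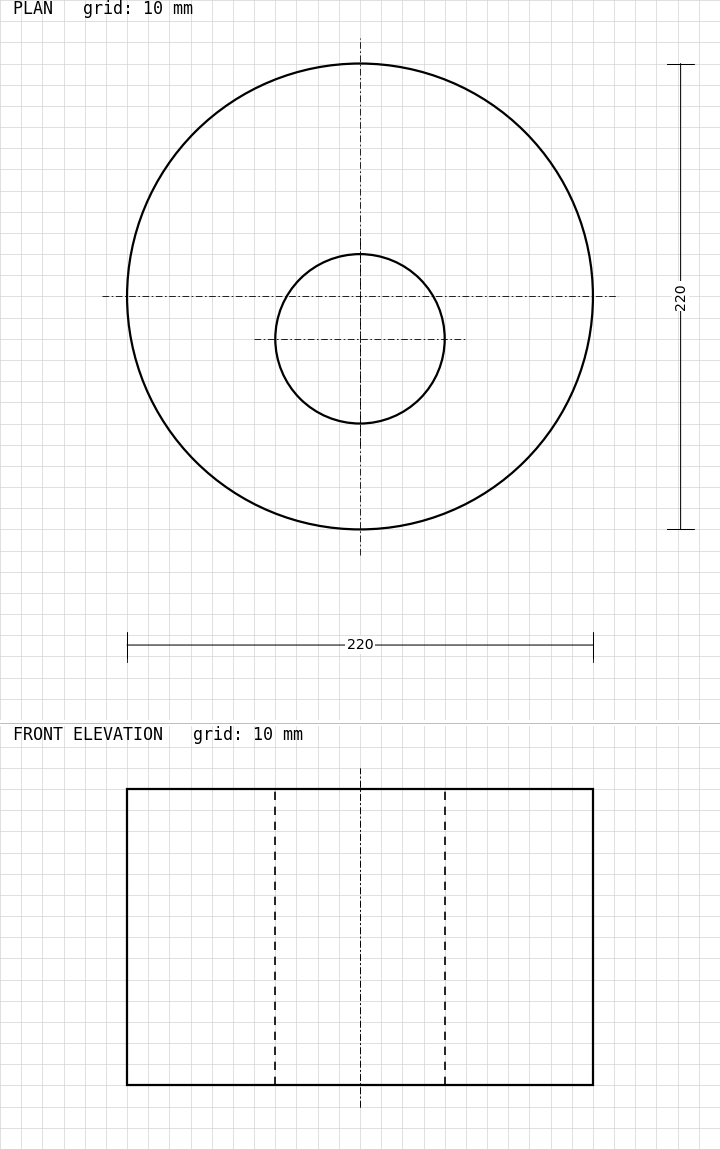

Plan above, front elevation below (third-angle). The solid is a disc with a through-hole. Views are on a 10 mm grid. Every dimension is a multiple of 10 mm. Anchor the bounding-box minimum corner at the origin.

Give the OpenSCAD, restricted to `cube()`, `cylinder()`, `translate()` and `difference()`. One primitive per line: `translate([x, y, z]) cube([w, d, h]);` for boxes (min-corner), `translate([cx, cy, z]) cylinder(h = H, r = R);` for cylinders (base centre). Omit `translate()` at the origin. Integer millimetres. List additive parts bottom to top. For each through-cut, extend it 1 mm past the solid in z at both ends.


difference() {
  translate([110, 110, 0]) cylinder(h = 140, r = 110);
  translate([110, 90, -1]) cylinder(h = 142, r = 40);
}


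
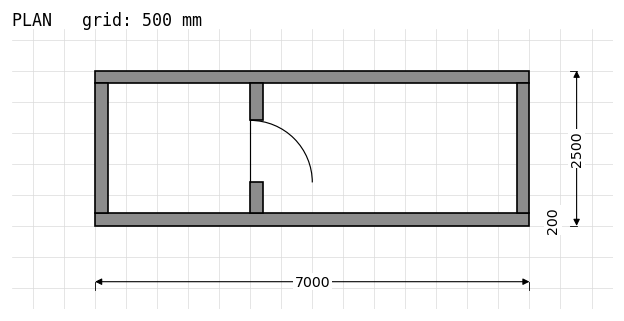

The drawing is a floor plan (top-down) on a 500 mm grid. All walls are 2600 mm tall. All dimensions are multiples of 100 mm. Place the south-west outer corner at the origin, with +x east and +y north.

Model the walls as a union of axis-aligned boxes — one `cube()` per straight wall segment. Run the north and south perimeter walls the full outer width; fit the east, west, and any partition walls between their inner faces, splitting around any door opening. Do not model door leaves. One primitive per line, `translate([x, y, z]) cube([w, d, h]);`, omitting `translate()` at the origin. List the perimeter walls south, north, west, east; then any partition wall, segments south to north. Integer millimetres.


cube([7000, 200, 2600]);
translate([0, 2300, 0]) cube([7000, 200, 2600]);
translate([0, 200, 0]) cube([200, 2100, 2600]);
translate([6800, 200, 0]) cube([200, 2100, 2600]);
translate([2500, 200, 0]) cube([200, 500, 2600]);
translate([2500, 1700, 0]) cube([200, 600, 2600]);


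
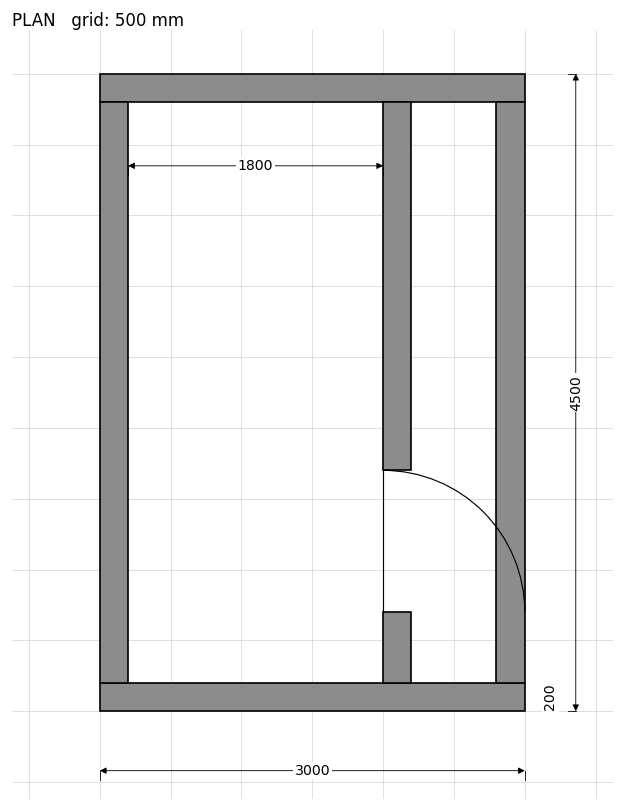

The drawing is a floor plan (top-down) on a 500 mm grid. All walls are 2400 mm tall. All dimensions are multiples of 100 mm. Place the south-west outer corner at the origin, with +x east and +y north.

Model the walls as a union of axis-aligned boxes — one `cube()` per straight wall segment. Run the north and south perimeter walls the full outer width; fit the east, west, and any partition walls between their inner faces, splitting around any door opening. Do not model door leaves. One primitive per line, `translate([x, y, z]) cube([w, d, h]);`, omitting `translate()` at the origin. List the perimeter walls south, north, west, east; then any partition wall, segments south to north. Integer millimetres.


cube([3000, 200, 2400]);
translate([0, 4300, 0]) cube([3000, 200, 2400]);
translate([0, 200, 0]) cube([200, 4100, 2400]);
translate([2800, 200, 0]) cube([200, 4100, 2400]);
translate([2000, 200, 0]) cube([200, 500, 2400]);
translate([2000, 1700, 0]) cube([200, 2600, 2400]);
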